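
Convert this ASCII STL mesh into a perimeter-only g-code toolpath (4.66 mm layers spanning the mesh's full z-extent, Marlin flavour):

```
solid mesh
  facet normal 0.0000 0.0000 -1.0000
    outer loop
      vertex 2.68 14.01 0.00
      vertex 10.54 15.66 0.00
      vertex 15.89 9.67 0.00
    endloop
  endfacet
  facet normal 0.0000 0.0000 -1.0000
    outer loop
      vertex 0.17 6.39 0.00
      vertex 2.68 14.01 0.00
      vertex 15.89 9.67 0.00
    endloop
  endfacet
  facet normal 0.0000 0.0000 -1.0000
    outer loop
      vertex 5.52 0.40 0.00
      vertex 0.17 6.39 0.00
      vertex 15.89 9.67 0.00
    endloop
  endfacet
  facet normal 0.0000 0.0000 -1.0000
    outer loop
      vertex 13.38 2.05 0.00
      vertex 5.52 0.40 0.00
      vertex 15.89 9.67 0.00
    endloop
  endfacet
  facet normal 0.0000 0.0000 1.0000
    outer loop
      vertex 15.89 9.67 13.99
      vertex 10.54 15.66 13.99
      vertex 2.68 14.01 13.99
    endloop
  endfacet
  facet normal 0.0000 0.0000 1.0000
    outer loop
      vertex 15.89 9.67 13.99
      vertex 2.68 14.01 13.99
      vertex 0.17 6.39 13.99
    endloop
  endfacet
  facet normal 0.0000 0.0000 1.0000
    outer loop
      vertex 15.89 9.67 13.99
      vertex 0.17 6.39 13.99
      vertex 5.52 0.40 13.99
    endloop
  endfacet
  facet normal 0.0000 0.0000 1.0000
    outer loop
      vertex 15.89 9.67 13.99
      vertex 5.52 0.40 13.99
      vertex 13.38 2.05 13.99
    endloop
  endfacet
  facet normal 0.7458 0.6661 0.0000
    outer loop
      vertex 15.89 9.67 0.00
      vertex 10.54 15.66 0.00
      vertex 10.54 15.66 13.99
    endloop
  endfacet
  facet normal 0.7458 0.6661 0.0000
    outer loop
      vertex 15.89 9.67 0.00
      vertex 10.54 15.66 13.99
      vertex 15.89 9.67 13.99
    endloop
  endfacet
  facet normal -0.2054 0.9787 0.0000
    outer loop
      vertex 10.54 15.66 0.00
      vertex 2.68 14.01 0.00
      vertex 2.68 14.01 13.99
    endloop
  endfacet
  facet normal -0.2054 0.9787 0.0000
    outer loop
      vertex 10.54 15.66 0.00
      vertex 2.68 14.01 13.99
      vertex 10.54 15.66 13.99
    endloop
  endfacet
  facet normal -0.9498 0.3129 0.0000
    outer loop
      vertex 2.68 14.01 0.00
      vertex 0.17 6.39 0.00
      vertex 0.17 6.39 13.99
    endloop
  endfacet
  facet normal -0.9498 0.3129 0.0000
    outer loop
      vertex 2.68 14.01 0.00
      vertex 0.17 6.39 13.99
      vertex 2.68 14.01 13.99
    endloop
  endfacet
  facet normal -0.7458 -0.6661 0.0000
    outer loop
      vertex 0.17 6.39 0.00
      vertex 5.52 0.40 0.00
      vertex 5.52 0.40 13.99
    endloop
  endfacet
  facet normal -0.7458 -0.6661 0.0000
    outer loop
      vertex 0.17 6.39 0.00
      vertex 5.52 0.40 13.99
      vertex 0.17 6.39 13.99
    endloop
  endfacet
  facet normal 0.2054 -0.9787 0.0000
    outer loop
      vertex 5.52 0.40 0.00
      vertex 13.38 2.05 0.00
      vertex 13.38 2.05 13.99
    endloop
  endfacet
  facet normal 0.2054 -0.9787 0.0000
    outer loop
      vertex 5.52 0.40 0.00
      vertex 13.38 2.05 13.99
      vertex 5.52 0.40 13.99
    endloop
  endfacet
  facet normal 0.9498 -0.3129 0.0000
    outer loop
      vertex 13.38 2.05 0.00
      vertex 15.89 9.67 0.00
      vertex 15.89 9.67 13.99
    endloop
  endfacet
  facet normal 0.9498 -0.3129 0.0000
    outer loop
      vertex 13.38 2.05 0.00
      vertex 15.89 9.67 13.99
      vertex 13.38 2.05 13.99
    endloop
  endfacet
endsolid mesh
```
; perimeter-only toolpath
G21 ; units = mm
G90 ; absolute positioning
G28 ; home
; layer 1
G0 Z4.66
G0 X15.89 Y9.67
G1 X10.54 Y15.66
G1 X2.68 Y14.01
G1 X0.17 Y6.39
G1 X5.52 Y0.40
G1 X13.38 Y2.05
G1 X15.89 Y9.67
; layer 2
G0 Z9.33
G0 X15.89 Y9.67
G1 X10.54 Y15.66
G1 X2.68 Y14.01
G1 X0.17 Y6.39
G1 X5.52 Y0.40
G1 X13.38 Y2.05
G1 X15.89 Y9.67
; layer 3
G0 Z13.99
G0 X15.89 Y9.67
G1 X10.54 Y15.66
G1 X2.68 Y14.01
G1 X0.17 Y6.39
G1 X5.52 Y0.40
G1 X13.38 Y2.05
G1 X15.89 Y9.67
M2 ; end

The solid is a regular 6-sided prism (a cylinder approximated with 6 flat sides), circumscribed radius ≈ 8.03 mm, height ≈ 14 mm. Slicing at Δz = 4.66 mm — 3 equal slices spanning the solid's height, so layer i sits at z = i·h/3 — gives 3 non-empty perimeters. Each is a 6-segment closed polygon; G0 lifts to the layer z and rapids to the start vertex, then G1 traces the edges.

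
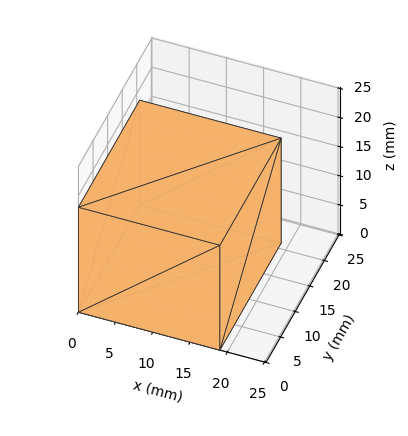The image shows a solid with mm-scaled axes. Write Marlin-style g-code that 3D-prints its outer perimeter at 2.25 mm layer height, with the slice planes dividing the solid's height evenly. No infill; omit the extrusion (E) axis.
Reading the render: the shape is a rectangular box, roughly 19 × 21 mm footprint and 18 mm tall (dimensions read to the nearest mm from the axis ticks). For the g-code, the solid's height is divided into equal slices at the stated Δz and each level perimeter traced with G1 moves after a G0 lift.

; perimeter-only toolpath
G21 ; units = mm
G90 ; absolute positioning
G28 ; home
; layer 1
G0 Z2.25
G0 X0.00 Y0.00
G1 X19.00 Y0.00
G1 X19.00 Y21.00
G1 X0.00 Y21.00
G1 X0.00 Y0.00
; layer 2
G0 Z4.50
G0 X0.00 Y0.00
G1 X19.00 Y0.00
G1 X19.00 Y21.00
G1 X0.00 Y21.00
G1 X0.00 Y0.00
; layer 3
G0 Z6.75
G0 X0.00 Y0.00
G1 X19.00 Y0.00
G1 X19.00 Y21.00
G1 X0.00 Y21.00
G1 X0.00 Y0.00
; layer 4
G0 Z9.00
G0 X0.00 Y0.00
G1 X19.00 Y0.00
G1 X19.00 Y21.00
G1 X0.00 Y21.00
G1 X0.00 Y0.00
; layer 5
G0 Z11.25
G0 X0.00 Y0.00
G1 X19.00 Y0.00
G1 X19.00 Y21.00
G1 X0.00 Y21.00
G1 X0.00 Y0.00
; layer 6
G0 Z13.50
G0 X0.00 Y0.00
G1 X19.00 Y0.00
G1 X19.00 Y21.00
G1 X0.00 Y21.00
G1 X0.00 Y0.00
; layer 7
G0 Z15.75
G0 X0.00 Y0.00
G1 X19.00 Y0.00
G1 X19.00 Y21.00
G1 X0.00 Y21.00
G1 X0.00 Y0.00
; layer 8
G0 Z18.00
G0 X0.00 Y0.00
G1 X19.00 Y0.00
G1 X19.00 Y21.00
G1 X0.00 Y21.00
G1 X0.00 Y0.00
M2 ; end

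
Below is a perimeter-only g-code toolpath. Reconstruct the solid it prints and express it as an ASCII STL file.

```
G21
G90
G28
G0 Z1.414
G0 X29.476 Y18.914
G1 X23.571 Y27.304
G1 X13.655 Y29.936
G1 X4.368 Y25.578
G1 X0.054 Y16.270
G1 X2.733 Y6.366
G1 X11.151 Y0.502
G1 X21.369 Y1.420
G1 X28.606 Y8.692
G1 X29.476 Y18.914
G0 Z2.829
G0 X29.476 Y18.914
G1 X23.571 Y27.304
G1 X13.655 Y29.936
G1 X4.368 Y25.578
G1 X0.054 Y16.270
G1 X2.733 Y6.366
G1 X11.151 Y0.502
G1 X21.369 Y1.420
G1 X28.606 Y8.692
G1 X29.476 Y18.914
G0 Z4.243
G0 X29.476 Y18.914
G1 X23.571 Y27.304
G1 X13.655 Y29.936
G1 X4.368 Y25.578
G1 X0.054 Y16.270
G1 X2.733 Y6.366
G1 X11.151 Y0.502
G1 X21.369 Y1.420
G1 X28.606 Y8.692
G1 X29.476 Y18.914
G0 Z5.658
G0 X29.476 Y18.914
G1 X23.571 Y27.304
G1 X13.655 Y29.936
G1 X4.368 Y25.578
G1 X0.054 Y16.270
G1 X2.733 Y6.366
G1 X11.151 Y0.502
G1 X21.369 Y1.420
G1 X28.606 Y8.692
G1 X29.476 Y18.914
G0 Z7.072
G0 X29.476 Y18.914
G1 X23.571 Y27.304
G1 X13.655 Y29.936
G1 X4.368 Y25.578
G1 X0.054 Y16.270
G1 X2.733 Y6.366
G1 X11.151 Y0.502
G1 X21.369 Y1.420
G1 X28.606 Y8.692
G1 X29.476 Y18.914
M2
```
solid part
  facet normal 0.0000 0.0000 -1.0000
    outer loop
      vertex 13.655 29.936 0.000
      vertex 23.571 27.304 0.000
      vertex 29.476 18.914 0.000
    endloop
  endfacet
  facet normal 0.0000 0.0000 -1.0000
    outer loop
      vertex 4.368 25.578 0.000
      vertex 13.655 29.936 0.000
      vertex 29.476 18.914 0.000
    endloop
  endfacet
  facet normal 0.0000 0.0000 -1.0000
    outer loop
      vertex 0.054 16.270 0.000
      vertex 4.368 25.578 0.000
      vertex 29.476 18.914 0.000
    endloop
  endfacet
  facet normal 0.0000 0.0000 -1.0000
    outer loop
      vertex 2.733 6.366 0.000
      vertex 0.054 16.270 0.000
      vertex 29.476 18.914 0.000
    endloop
  endfacet
  facet normal 0.0000 0.0000 -1.0000
    outer loop
      vertex 11.151 0.502 0.000
      vertex 2.733 6.366 0.000
      vertex 29.476 18.914 0.000
    endloop
  endfacet
  facet normal 0.0000 0.0000 -1.0000
    outer loop
      vertex 21.369 1.420 0.000
      vertex 11.151 0.502 0.000
      vertex 29.476 18.914 0.000
    endloop
  endfacet
  facet normal 0.0000 0.0000 -1.0000
    outer loop
      vertex 28.606 8.692 0.000
      vertex 21.369 1.420 0.000
      vertex 29.476 18.914 0.000
    endloop
  endfacet
  facet normal 0.0000 0.0000 1.0000
    outer loop
      vertex 29.476 18.914 7.072
      vertex 23.571 27.304 7.072
      vertex 13.655 29.936 7.072
    endloop
  endfacet
  facet normal 0.0000 0.0000 1.0000
    outer loop
      vertex 29.476 18.914 7.072
      vertex 13.655 29.936 7.072
      vertex 4.368 25.578 7.072
    endloop
  endfacet
  facet normal 0.0000 0.0000 1.0000
    outer loop
      vertex 29.476 18.914 7.072
      vertex 4.368 25.578 7.072
      vertex 0.054 16.270 7.072
    endloop
  endfacet
  facet normal 0.0000 0.0000 1.0000
    outer loop
      vertex 29.476 18.914 7.072
      vertex 0.054 16.270 7.072
      vertex 2.733 6.366 7.072
    endloop
  endfacet
  facet normal 0.0000 0.0000 1.0000
    outer loop
      vertex 29.476 18.914 7.072
      vertex 2.733 6.366 7.072
      vertex 11.151 0.502 7.072
    endloop
  endfacet
  facet normal 0.0000 0.0000 1.0000
    outer loop
      vertex 29.476 18.914 7.072
      vertex 11.151 0.502 7.072
      vertex 21.369 1.420 7.072
    endloop
  endfacet
  facet normal 0.0000 0.0000 1.0000
    outer loop
      vertex 29.476 18.914 7.072
      vertex 21.369 1.420 7.072
      vertex 28.606 8.692 7.072
    endloop
  endfacet
  facet normal 0.8178 0.5756 0.0000
    outer loop
      vertex 29.476 18.914 0.000
      vertex 23.571 27.304 0.000
      vertex 23.571 27.304 7.072
    endloop
  endfacet
  facet normal 0.8178 0.5756 0.0000
    outer loop
      vertex 29.476 18.914 0.000
      vertex 23.571 27.304 7.072
      vertex 29.476 18.914 7.072
    endloop
  endfacet
  facet normal 0.2565 0.9665 0.0000
    outer loop
      vertex 23.571 27.304 0.000
      vertex 13.655 29.936 0.000
      vertex 13.655 29.936 7.072
    endloop
  endfacet
  facet normal 0.2565 0.9665 0.0000
    outer loop
      vertex 23.571 27.304 0.000
      vertex 13.655 29.936 7.072
      vertex 23.571 27.304 7.072
    endloop
  endfacet
  facet normal -0.4248 0.9053 0.0000
    outer loop
      vertex 13.655 29.936 0.000
      vertex 4.368 25.578 0.000
      vertex 4.368 25.578 7.072
    endloop
  endfacet
  facet normal -0.4248 0.9053 0.0000
    outer loop
      vertex 13.655 29.936 0.000
      vertex 4.368 25.578 7.072
      vertex 13.655 29.936 7.072
    endloop
  endfacet
  facet normal -0.9073 0.4205 0.0000
    outer loop
      vertex 4.368 25.578 0.000
      vertex 0.054 16.270 0.000
      vertex 0.054 16.270 7.072
    endloop
  endfacet
  facet normal -0.9073 0.4205 0.0000
    outer loop
      vertex 4.368 25.578 0.000
      vertex 0.054 16.270 7.072
      vertex 4.368 25.578 7.072
    endloop
  endfacet
  facet normal -0.9653 -0.2611 0.0000
    outer loop
      vertex 0.054 16.270 0.000
      vertex 2.733 6.366 0.000
      vertex 2.733 6.366 7.072
    endloop
  endfacet
  facet normal -0.9653 -0.2611 0.0000
    outer loop
      vertex 0.054 16.270 0.000
      vertex 2.733 6.366 7.072
      vertex 0.054 16.270 7.072
    endloop
  endfacet
  facet normal -0.5716 -0.8205 0.0000
    outer loop
      vertex 2.733 6.366 0.000
      vertex 11.151 0.502 0.000
      vertex 11.151 0.502 7.072
    endloop
  endfacet
  facet normal -0.5716 -0.8205 0.0000
    outer loop
      vertex 2.733 6.366 0.000
      vertex 11.151 0.502 7.072
      vertex 2.733 6.366 7.072
    endloop
  endfacet
  facet normal 0.0895 -0.9960 0.0000
    outer loop
      vertex 11.151 0.502 0.000
      vertex 21.369 1.420 0.000
      vertex 21.369 1.420 7.072
    endloop
  endfacet
  facet normal 0.0895 -0.9960 0.0000
    outer loop
      vertex 11.151 0.502 0.000
      vertex 21.369 1.420 7.072
      vertex 11.151 0.502 7.072
    endloop
  endfacet
  facet normal 0.7088 -0.7054 0.0000
    outer loop
      vertex 21.369 1.420 0.000
      vertex 28.606 8.692 0.000
      vertex 28.606 8.692 7.072
    endloop
  endfacet
  facet normal 0.7088 -0.7054 0.0000
    outer loop
      vertex 21.369 1.420 0.000
      vertex 28.606 8.692 7.072
      vertex 21.369 1.420 7.072
    endloop
  endfacet
  facet normal 0.9964 -0.0848 0.0000
    outer loop
      vertex 28.606 8.692 0.000
      vertex 29.476 18.914 0.000
      vertex 29.476 18.914 7.072
    endloop
  endfacet
  facet normal 0.9964 -0.0848 0.0000
    outer loop
      vertex 28.606 8.692 0.000
      vertex 29.476 18.914 7.072
      vertex 28.606 8.692 7.072
    endloop
  endfacet
endsolid part

The G0 Z moves step by Δz≈1.414 mm. Every layer's G1 loop is the same polygon, so the solid is a straight extrusion of it from z=0 to z≈7.07. Closing with flat bottom and top caps and triangulating gives 32 facets — a regular 9-sided prism (a cylinder approximated with 9 flat sides), circumscribed radius ≈ 15 mm, height ≈ 7.07 mm.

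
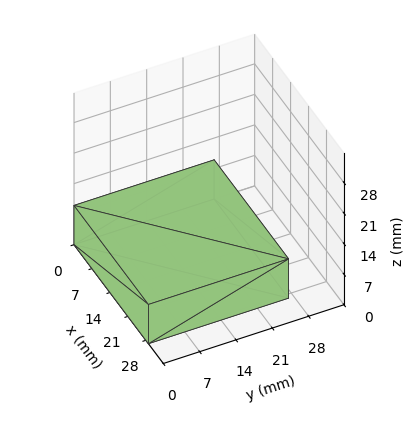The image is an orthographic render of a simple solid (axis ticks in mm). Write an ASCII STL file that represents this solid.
Reading the render: the shape is a rectangular box, roughly 29 × 27 mm footprint and 9 mm tall (dimensions read to the nearest mm from the axis ticks). For the STL, each face is triangulated and given an outward normal.

solid part
  facet normal 0.0000 0.0000 -1.0000
    outer loop
      vertex 29.00 27.00 0.00
      vertex 29.00 0.00 0.00
      vertex 0.00 0.00 0.00
    endloop
  endfacet
  facet normal 0.0000 0.0000 -1.0000
    outer loop
      vertex 0.00 27.00 0.00
      vertex 29.00 27.00 0.00
      vertex 0.00 0.00 0.00
    endloop
  endfacet
  facet normal 0.0000 0.0000 1.0000
    outer loop
      vertex 0.00 0.00 9.00
      vertex 29.00 0.00 9.00
      vertex 29.00 27.00 9.00
    endloop
  endfacet
  facet normal 0.0000 0.0000 1.0000
    outer loop
      vertex 0.00 0.00 9.00
      vertex 29.00 27.00 9.00
      vertex 0.00 27.00 9.00
    endloop
  endfacet
  facet normal 0.0000 -1.0000 0.0000
    outer loop
      vertex 0.00 0.00 0.00
      vertex 29.00 0.00 0.00
      vertex 29.00 0.00 9.00
    endloop
  endfacet
  facet normal 0.0000 -1.0000 0.0000
    outer loop
      vertex 0.00 0.00 0.00
      vertex 29.00 0.00 9.00
      vertex 0.00 0.00 9.00
    endloop
  endfacet
  facet normal 0.0000 1.0000 0.0000
    outer loop
      vertex 29.00 27.00 9.00
      vertex 29.00 27.00 0.00
      vertex 0.00 27.00 0.00
    endloop
  endfacet
  facet normal 0.0000 1.0000 0.0000
    outer loop
      vertex 0.00 27.00 9.00
      vertex 29.00 27.00 9.00
      vertex 0.00 27.00 0.00
    endloop
  endfacet
  facet normal -1.0000 0.0000 0.0000
    outer loop
      vertex 0.00 27.00 9.00
      vertex 0.00 27.00 0.00
      vertex 0.00 0.00 0.00
    endloop
  endfacet
  facet normal -1.0000 0.0000 0.0000
    outer loop
      vertex 0.00 0.00 9.00
      vertex 0.00 27.00 9.00
      vertex 0.00 0.00 0.00
    endloop
  endfacet
  facet normal 1.0000 0.0000 0.0000
    outer loop
      vertex 29.00 0.00 0.00
      vertex 29.00 27.00 0.00
      vertex 29.00 27.00 9.00
    endloop
  endfacet
  facet normal 1.0000 0.0000 0.0000
    outer loop
      vertex 29.00 0.00 0.00
      vertex 29.00 27.00 9.00
      vertex 29.00 0.00 9.00
    endloop
  endfacet
endsolid part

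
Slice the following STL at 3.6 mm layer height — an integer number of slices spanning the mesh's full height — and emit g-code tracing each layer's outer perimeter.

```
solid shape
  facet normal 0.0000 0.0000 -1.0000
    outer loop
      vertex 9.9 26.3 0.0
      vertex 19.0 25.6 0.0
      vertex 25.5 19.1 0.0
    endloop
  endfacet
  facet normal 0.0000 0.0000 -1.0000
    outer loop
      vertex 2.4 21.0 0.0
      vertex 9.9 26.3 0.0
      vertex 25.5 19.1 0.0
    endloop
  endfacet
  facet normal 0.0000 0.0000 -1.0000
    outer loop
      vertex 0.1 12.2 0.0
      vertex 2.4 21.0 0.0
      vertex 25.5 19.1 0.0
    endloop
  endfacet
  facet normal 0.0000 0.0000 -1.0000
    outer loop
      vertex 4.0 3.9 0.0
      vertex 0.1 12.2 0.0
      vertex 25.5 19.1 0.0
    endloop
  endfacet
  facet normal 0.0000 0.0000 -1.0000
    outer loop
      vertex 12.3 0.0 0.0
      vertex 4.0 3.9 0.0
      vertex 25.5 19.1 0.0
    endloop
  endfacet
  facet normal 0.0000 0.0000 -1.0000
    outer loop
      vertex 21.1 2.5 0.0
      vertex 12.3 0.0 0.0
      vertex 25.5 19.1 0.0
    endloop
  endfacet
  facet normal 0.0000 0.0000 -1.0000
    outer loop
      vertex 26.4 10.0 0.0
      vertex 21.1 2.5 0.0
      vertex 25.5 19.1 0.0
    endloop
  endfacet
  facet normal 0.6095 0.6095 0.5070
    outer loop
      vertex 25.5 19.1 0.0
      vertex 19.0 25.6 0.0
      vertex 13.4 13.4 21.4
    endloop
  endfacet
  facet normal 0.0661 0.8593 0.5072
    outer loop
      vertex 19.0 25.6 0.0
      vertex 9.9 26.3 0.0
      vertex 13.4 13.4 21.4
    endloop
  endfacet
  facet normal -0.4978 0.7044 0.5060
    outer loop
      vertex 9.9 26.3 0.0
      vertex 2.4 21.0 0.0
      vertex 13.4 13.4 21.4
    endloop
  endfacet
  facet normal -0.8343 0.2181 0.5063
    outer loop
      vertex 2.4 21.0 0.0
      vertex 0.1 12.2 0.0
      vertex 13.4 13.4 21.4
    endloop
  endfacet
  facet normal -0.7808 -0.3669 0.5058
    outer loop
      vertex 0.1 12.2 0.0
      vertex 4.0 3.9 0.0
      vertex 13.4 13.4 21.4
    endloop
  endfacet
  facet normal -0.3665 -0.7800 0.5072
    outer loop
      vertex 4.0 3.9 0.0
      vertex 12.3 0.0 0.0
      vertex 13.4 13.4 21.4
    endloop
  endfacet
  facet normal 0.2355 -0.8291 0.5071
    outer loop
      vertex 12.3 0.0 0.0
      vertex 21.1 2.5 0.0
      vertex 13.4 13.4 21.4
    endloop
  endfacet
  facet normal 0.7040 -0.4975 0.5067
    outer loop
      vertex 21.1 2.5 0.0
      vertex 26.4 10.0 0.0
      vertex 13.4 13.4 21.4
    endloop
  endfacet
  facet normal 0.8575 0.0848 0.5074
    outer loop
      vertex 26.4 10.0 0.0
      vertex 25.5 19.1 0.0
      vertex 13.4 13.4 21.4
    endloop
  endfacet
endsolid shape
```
; perimeter-only toolpath
G21 ; units = mm
G90 ; absolute positioning
G28 ; home
; layer 1
G0 Z3.6
G0 X23.5 Y18.2
G1 X18.1 Y23.6
G1 X10.5 Y24.2
G1 X4.2 Y19.7
G1 X2.3 Y12.4
G1 X5.6 Y5.5
G1 X12.5 Y2.2
G1 X19.8 Y4.3
G1 X24.2 Y10.6
G1 X23.5 Y18.2
; layer 2
G0 Z7.1
G0 X21.5 Y17.2
G1 X17.1 Y21.5
G1 X11.1 Y22.0
G1 X6.1 Y18.5
G1 X4.5 Y12.6
G1 X7.1 Y7.1
G1 X12.7 Y4.5
G1 X18.5 Y6.1
G1 X22.1 Y11.1
G1 X21.5 Y17.2
; layer 3
G0 Z10.7
G0 X19.4 Y16.2
G1 X16.2 Y19.5
G1 X11.7 Y19.9
G1 X7.9 Y17.2
G1 X6.8 Y12.8
G1 X8.7 Y8.7
G1 X12.9 Y6.7
G1 X17.2 Y8.0
G1 X19.9 Y11.7
G1 X19.4 Y16.2
; layer 4
G0 Z14.3
G0 X17.4 Y15.3
G1 X15.3 Y17.5
G1 X12.2 Y17.7
G1 X9.7 Y15.9
G1 X9.0 Y13.0
G1 X10.3 Y10.2
G1 X13.0 Y8.9
G1 X16.0 Y9.8
G1 X17.7 Y12.3
G1 X17.4 Y15.3
; layer 5
G0 Z17.8
G0 X15.4 Y14.4
G1 X14.3 Y15.4
G1 X12.8 Y15.6
G1 X11.6 Y14.7
G1 X11.2 Y13.2
G1 X11.8 Y11.8
G1 X13.2 Y11.2
G1 X14.7 Y11.6
G1 X15.6 Y12.8
G1 X15.4 Y14.4
M2 ; end

The solid is a regular 9-sided pyramid, base circumscribed radius ≈ 13.4 mm, apex at z ≈ 21.4 mm. Slicing at Δz = 3.6 mm — 6 equal slices spanning the solid's height, so layer i sits at z = i·h/6 — gives 5 non-empty perimeters. Each is a 9-segment closed polygon; G0 lifts to the layer z and rapids to the start vertex, then G1 traces the edges. The cross-section shrinks linearly with z (the slice at the apex is degenerate and omitted).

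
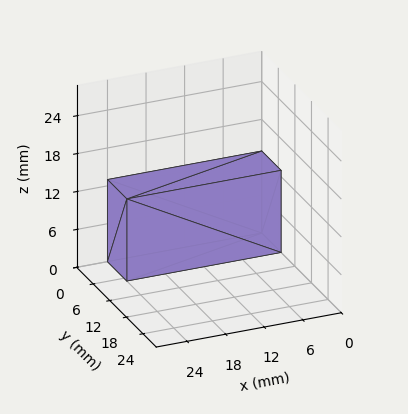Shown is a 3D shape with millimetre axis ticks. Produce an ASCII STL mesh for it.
Reading the render: the shape is a rectangular box, roughly 24 × 7 mm footprint and 13 mm tall (dimensions read to the nearest mm from the axis ticks). For the STL, each face is triangulated and given an outward normal.

solid part
  facet normal 0.0000 0.0000 -1.0000
    outer loop
      vertex 24.000 7.000 0.000
      vertex 24.000 0.000 0.000
      vertex 0.000 0.000 0.000
    endloop
  endfacet
  facet normal 0.0000 0.0000 -1.0000
    outer loop
      vertex 0.000 7.000 0.000
      vertex 24.000 7.000 0.000
      vertex 0.000 0.000 0.000
    endloop
  endfacet
  facet normal 0.0000 0.0000 1.0000
    outer loop
      vertex 0.000 0.000 13.000
      vertex 24.000 0.000 13.000
      vertex 24.000 7.000 13.000
    endloop
  endfacet
  facet normal 0.0000 0.0000 1.0000
    outer loop
      vertex 0.000 0.000 13.000
      vertex 24.000 7.000 13.000
      vertex 0.000 7.000 13.000
    endloop
  endfacet
  facet normal 0.0000 -1.0000 0.0000
    outer loop
      vertex 0.000 0.000 0.000
      vertex 24.000 0.000 0.000
      vertex 24.000 0.000 13.000
    endloop
  endfacet
  facet normal 0.0000 -1.0000 0.0000
    outer loop
      vertex 0.000 0.000 0.000
      vertex 24.000 0.000 13.000
      vertex 0.000 0.000 13.000
    endloop
  endfacet
  facet normal 0.0000 1.0000 0.0000
    outer loop
      vertex 24.000 7.000 13.000
      vertex 24.000 7.000 0.000
      vertex 0.000 7.000 0.000
    endloop
  endfacet
  facet normal 0.0000 1.0000 0.0000
    outer loop
      vertex 0.000 7.000 13.000
      vertex 24.000 7.000 13.000
      vertex 0.000 7.000 0.000
    endloop
  endfacet
  facet normal -1.0000 0.0000 0.0000
    outer loop
      vertex 0.000 7.000 13.000
      vertex 0.000 7.000 0.000
      vertex 0.000 0.000 0.000
    endloop
  endfacet
  facet normal -1.0000 0.0000 0.0000
    outer loop
      vertex 0.000 0.000 13.000
      vertex 0.000 7.000 13.000
      vertex 0.000 0.000 0.000
    endloop
  endfacet
  facet normal 1.0000 0.0000 0.0000
    outer loop
      vertex 24.000 0.000 0.000
      vertex 24.000 7.000 0.000
      vertex 24.000 7.000 13.000
    endloop
  endfacet
  facet normal 1.0000 0.0000 0.0000
    outer loop
      vertex 24.000 0.000 0.000
      vertex 24.000 7.000 13.000
      vertex 24.000 0.000 13.000
    endloop
  endfacet
endsolid part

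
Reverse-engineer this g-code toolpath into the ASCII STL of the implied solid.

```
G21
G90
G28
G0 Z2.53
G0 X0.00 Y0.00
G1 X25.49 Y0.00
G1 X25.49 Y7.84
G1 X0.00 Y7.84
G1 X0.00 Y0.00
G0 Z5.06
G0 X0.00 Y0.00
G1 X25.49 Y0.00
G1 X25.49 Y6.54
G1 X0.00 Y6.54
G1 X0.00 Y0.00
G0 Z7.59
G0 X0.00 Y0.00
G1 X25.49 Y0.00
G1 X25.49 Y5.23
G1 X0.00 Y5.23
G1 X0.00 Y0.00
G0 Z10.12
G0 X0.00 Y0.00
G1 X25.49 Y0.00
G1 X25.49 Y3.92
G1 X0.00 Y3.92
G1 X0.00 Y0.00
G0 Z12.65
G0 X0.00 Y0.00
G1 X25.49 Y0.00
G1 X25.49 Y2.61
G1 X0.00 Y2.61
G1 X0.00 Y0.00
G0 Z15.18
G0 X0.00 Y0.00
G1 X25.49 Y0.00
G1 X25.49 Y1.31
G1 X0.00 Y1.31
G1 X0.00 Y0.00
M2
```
solid part
  facet normal 0.0000 0.0000 -1.0000
    outer loop
      vertex 25.49 9.15 0.00
      vertex 25.49 0.00 0.00
      vertex 0.00 0.00 0.00
    endloop
  endfacet
  facet normal 0.0000 0.0000 -1.0000
    outer loop
      vertex 0.00 9.15 0.00
      vertex 25.49 9.15 0.00
      vertex 0.00 0.00 0.00
    endloop
  endfacet
  facet normal 0.0000 -1.0000 0.0000
    outer loop
      vertex 0.00 0.00 0.00
      vertex 25.49 0.00 0.00
      vertex 25.49 0.00 17.71
    endloop
  endfacet
  facet normal 0.0000 -1.0000 0.0000
    outer loop
      vertex 0.00 0.00 0.00
      vertex 25.49 0.00 17.71
      vertex 0.00 0.00 17.71
    endloop
  endfacet
  facet normal 0.0000 0.8884 0.4590
    outer loop
      vertex 0.00 0.00 17.71
      vertex 25.49 0.00 17.71
      vertex 25.49 9.15 0.00
    endloop
  endfacet
  facet normal 0.0000 0.8884 0.4590
    outer loop
      vertex 0.00 0.00 17.71
      vertex 25.49 9.15 0.00
      vertex 0.00 9.15 0.00
    endloop
  endfacet
  facet normal -1.0000 0.0000 0.0000
    outer loop
      vertex 0.00 0.00 17.71
      vertex 0.00 9.15 0.00
      vertex 0.00 0.00 0.00
    endloop
  endfacet
  facet normal 1.0000 0.0000 0.0000
    outer loop
      vertex 25.49 0.00 0.00
      vertex 25.49 9.15 0.00
      vertex 25.49 0.00 17.71
    endloop
  endfacet
endsolid part

The G0 Z moves step by Δz≈2.53 mm. The G1 loops shrink linearly with z, so the solid tapers from its base footprint up to z≈17.7. Closing with a flat bottom cap and the tapered top and triangulating gives 8 facets — a wedge (ramp): 25.5 × 9.15 mm base, rising to 17.7 mm along the y=0 edge and sloping linearly to z=0 at y=9.15.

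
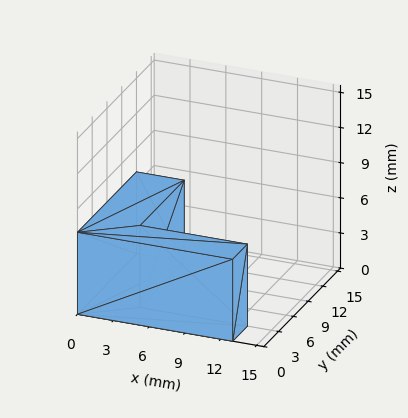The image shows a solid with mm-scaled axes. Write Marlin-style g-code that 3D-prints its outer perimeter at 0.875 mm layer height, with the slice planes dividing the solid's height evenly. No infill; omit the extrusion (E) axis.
Reading the render: the shape is an L-shaped prism: outer 13 × 12 mm, arm thicknesses ≈ 3 mm (horizontal) and 4 mm (vertical), extruded 7 mm in z (dimensions read to the nearest mm from the axis ticks). For the g-code, the solid's height is divided into equal slices at the stated Δz and each level perimeter traced with G1 moves after a G0 lift.

; perimeter-only toolpath
G21 ; units = mm
G90 ; absolute positioning
G28 ; home
; layer 1
G0 Z0.875
G0 X0.000 Y0.000
G1 X13.000 Y0.000
G1 X13.000 Y3.000
G1 X4.000 Y3.000
G1 X4.000 Y12.000
G1 X0.000 Y12.000
G1 X0.000 Y0.000
; layer 2
G0 Z1.750
G0 X0.000 Y0.000
G1 X13.000 Y0.000
G1 X13.000 Y3.000
G1 X4.000 Y3.000
G1 X4.000 Y12.000
G1 X0.000 Y12.000
G1 X0.000 Y0.000
; layer 3
G0 Z2.625
G0 X0.000 Y0.000
G1 X13.000 Y0.000
G1 X13.000 Y3.000
G1 X4.000 Y3.000
G1 X4.000 Y12.000
G1 X0.000 Y12.000
G1 X0.000 Y0.000
; layer 4
G0 Z3.500
G0 X0.000 Y0.000
G1 X13.000 Y0.000
G1 X13.000 Y3.000
G1 X4.000 Y3.000
G1 X4.000 Y12.000
G1 X0.000 Y12.000
G1 X0.000 Y0.000
; layer 5
G0 Z4.375
G0 X0.000 Y0.000
G1 X13.000 Y0.000
G1 X13.000 Y3.000
G1 X4.000 Y3.000
G1 X4.000 Y12.000
G1 X0.000 Y12.000
G1 X0.000 Y0.000
; layer 6
G0 Z5.250
G0 X0.000 Y0.000
G1 X13.000 Y0.000
G1 X13.000 Y3.000
G1 X4.000 Y3.000
G1 X4.000 Y12.000
G1 X0.000 Y12.000
G1 X0.000 Y0.000
; layer 7
G0 Z6.125
G0 X0.000 Y0.000
G1 X13.000 Y0.000
G1 X13.000 Y3.000
G1 X4.000 Y3.000
G1 X4.000 Y12.000
G1 X0.000 Y12.000
G1 X0.000 Y0.000
; layer 8
G0 Z7.000
G0 X0.000 Y0.000
G1 X13.000 Y0.000
G1 X13.000 Y3.000
G1 X4.000 Y3.000
G1 X4.000 Y12.000
G1 X0.000 Y12.000
G1 X0.000 Y0.000
M2 ; end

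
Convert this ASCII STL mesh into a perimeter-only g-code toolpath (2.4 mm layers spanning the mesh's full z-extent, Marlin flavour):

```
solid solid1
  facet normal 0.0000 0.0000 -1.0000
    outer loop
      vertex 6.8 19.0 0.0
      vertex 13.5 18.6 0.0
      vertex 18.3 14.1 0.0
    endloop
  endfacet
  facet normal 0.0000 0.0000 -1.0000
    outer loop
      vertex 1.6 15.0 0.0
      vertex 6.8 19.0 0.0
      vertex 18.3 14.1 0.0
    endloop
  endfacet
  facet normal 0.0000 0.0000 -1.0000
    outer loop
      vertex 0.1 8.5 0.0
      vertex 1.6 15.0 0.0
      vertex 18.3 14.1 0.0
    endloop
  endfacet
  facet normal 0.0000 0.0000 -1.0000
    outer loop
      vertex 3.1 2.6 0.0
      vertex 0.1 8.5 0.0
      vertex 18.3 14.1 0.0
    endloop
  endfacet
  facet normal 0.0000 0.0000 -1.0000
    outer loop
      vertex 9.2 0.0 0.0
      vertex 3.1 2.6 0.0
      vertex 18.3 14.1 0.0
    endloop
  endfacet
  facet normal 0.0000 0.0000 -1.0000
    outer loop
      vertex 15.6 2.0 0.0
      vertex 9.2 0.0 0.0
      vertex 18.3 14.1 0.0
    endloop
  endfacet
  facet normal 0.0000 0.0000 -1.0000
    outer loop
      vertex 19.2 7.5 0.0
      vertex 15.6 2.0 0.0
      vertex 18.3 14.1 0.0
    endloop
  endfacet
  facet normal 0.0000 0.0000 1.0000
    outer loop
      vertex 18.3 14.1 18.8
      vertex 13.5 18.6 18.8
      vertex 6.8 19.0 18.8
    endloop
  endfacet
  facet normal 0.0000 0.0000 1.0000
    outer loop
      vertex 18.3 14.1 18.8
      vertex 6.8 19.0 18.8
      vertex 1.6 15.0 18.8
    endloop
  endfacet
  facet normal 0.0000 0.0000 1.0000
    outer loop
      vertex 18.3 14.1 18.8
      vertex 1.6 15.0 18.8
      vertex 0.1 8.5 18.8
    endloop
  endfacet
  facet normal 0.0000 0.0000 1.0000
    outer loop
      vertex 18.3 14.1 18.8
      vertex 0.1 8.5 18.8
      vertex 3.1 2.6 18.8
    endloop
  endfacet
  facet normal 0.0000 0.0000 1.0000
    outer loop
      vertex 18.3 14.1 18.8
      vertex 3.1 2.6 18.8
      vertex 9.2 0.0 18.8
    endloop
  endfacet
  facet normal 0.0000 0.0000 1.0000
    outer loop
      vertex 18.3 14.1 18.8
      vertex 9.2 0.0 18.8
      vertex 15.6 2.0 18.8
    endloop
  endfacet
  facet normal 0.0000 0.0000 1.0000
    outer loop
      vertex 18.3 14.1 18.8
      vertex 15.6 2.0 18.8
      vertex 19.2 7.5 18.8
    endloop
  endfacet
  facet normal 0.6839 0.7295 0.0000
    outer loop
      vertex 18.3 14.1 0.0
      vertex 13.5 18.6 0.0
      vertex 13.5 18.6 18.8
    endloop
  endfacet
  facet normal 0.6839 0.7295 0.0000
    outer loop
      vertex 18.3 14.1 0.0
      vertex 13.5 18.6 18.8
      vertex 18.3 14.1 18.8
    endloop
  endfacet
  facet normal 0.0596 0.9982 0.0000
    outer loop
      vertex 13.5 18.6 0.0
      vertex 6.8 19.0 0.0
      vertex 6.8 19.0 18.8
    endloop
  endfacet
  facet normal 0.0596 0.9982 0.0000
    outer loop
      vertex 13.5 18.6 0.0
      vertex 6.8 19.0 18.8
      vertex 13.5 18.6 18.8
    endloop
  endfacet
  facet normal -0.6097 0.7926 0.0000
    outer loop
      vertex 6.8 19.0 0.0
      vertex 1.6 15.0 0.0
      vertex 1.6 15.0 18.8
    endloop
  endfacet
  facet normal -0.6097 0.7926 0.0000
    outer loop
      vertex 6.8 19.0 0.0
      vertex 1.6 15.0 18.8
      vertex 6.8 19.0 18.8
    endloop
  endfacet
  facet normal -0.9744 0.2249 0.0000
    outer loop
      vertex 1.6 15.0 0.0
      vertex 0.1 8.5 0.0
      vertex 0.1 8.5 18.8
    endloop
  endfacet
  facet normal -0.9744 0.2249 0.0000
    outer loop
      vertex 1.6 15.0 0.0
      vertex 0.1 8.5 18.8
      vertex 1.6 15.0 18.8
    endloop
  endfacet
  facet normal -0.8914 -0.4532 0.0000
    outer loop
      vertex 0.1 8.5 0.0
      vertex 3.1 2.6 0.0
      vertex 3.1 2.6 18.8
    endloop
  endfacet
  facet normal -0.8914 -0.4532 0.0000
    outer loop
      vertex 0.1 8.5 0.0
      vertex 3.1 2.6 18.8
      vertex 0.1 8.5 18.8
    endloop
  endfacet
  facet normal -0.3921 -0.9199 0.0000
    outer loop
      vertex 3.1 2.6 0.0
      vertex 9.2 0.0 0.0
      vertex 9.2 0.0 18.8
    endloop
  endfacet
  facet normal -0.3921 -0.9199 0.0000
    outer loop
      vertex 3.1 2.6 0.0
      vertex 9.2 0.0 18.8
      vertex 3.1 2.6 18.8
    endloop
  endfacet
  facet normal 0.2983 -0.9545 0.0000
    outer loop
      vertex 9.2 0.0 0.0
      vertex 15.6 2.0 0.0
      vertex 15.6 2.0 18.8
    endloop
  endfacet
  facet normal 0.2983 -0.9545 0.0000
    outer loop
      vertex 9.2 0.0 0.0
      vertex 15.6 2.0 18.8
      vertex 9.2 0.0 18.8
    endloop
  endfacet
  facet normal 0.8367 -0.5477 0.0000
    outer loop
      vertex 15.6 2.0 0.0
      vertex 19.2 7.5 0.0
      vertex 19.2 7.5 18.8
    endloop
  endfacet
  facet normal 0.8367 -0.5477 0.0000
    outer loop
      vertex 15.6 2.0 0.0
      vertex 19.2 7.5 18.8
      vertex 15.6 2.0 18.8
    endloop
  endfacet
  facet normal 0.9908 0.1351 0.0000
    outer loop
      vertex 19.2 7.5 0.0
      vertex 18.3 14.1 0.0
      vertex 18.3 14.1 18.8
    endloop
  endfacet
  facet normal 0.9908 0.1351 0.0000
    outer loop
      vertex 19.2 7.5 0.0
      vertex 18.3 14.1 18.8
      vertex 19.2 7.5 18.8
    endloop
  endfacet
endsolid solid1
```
; perimeter-only toolpath
G21 ; units = mm
G90 ; absolute positioning
G28 ; home
; layer 1
G0 Z2.4
G0 X18.3 Y14.1
G1 X13.5 Y18.6
G1 X6.8 Y19.0
G1 X1.6 Y15.0
G1 X0.1 Y8.5
G1 X3.1 Y2.6
G1 X9.2 Y0.0
G1 X15.6 Y2.0
G1 X19.2 Y7.5
G1 X18.3 Y14.1
; layer 2
G0 Z4.7
G0 X18.3 Y14.1
G1 X13.5 Y18.6
G1 X6.8 Y19.0
G1 X1.6 Y15.0
G1 X0.1 Y8.5
G1 X3.1 Y2.6
G1 X9.2 Y0.0
G1 X15.6 Y2.0
G1 X19.2 Y7.5
G1 X18.3 Y14.1
; layer 3
G0 Z7.1
G0 X18.3 Y14.1
G1 X13.5 Y18.6
G1 X6.8 Y19.0
G1 X1.6 Y15.0
G1 X0.1 Y8.5
G1 X3.1 Y2.6
G1 X9.2 Y0.0
G1 X15.6 Y2.0
G1 X19.2 Y7.5
G1 X18.3 Y14.1
; layer 4
G0 Z9.4
G0 X18.3 Y14.1
G1 X13.5 Y18.6
G1 X6.8 Y19.0
G1 X1.6 Y15.0
G1 X0.1 Y8.5
G1 X3.1 Y2.6
G1 X9.2 Y0.0
G1 X15.6 Y2.0
G1 X19.2 Y7.5
G1 X18.3 Y14.1
; layer 5
G0 Z11.8
G0 X18.3 Y14.1
G1 X13.5 Y18.6
G1 X6.8 Y19.0
G1 X1.6 Y15.0
G1 X0.1 Y8.5
G1 X3.1 Y2.6
G1 X9.2 Y0.0
G1 X15.6 Y2.0
G1 X19.2 Y7.5
G1 X18.3 Y14.1
; layer 6
G0 Z14.1
G0 X18.3 Y14.1
G1 X13.5 Y18.6
G1 X6.8 Y19.0
G1 X1.6 Y15.0
G1 X0.1 Y8.5
G1 X3.1 Y2.6
G1 X9.2 Y0.0
G1 X15.6 Y2.0
G1 X19.2 Y7.5
G1 X18.3 Y14.1
; layer 7
G0 Z16.4
G0 X18.3 Y14.1
G1 X13.5 Y18.6
G1 X6.8 Y19.0
G1 X1.6 Y15.0
G1 X0.1 Y8.5
G1 X3.1 Y2.6
G1 X9.2 Y0.0
G1 X15.6 Y2.0
G1 X19.2 Y7.5
G1 X18.3 Y14.1
; layer 8
G0 Z18.8
G0 X18.3 Y14.1
G1 X13.5 Y18.6
G1 X6.8 Y19.0
G1 X1.6 Y15.0
G1 X0.1 Y8.5
G1 X3.1 Y2.6
G1 X9.2 Y0.0
G1 X15.6 Y2.0
G1 X19.2 Y7.5
G1 X18.3 Y14.1
M2 ; end

The solid is a regular 9-sided prism (a cylinder approximated with 9 flat sides), circumscribed radius ≈ 9.7 mm, height ≈ 18.8 mm. Slicing at Δz = 2.4 mm — 8 equal slices spanning the solid's height, so layer i sits at z = i·h/8 — gives 8 non-empty perimeters. Each is a 9-segment closed polygon; G0 lifts to the layer z and rapids to the start vertex, then G1 traces the edges.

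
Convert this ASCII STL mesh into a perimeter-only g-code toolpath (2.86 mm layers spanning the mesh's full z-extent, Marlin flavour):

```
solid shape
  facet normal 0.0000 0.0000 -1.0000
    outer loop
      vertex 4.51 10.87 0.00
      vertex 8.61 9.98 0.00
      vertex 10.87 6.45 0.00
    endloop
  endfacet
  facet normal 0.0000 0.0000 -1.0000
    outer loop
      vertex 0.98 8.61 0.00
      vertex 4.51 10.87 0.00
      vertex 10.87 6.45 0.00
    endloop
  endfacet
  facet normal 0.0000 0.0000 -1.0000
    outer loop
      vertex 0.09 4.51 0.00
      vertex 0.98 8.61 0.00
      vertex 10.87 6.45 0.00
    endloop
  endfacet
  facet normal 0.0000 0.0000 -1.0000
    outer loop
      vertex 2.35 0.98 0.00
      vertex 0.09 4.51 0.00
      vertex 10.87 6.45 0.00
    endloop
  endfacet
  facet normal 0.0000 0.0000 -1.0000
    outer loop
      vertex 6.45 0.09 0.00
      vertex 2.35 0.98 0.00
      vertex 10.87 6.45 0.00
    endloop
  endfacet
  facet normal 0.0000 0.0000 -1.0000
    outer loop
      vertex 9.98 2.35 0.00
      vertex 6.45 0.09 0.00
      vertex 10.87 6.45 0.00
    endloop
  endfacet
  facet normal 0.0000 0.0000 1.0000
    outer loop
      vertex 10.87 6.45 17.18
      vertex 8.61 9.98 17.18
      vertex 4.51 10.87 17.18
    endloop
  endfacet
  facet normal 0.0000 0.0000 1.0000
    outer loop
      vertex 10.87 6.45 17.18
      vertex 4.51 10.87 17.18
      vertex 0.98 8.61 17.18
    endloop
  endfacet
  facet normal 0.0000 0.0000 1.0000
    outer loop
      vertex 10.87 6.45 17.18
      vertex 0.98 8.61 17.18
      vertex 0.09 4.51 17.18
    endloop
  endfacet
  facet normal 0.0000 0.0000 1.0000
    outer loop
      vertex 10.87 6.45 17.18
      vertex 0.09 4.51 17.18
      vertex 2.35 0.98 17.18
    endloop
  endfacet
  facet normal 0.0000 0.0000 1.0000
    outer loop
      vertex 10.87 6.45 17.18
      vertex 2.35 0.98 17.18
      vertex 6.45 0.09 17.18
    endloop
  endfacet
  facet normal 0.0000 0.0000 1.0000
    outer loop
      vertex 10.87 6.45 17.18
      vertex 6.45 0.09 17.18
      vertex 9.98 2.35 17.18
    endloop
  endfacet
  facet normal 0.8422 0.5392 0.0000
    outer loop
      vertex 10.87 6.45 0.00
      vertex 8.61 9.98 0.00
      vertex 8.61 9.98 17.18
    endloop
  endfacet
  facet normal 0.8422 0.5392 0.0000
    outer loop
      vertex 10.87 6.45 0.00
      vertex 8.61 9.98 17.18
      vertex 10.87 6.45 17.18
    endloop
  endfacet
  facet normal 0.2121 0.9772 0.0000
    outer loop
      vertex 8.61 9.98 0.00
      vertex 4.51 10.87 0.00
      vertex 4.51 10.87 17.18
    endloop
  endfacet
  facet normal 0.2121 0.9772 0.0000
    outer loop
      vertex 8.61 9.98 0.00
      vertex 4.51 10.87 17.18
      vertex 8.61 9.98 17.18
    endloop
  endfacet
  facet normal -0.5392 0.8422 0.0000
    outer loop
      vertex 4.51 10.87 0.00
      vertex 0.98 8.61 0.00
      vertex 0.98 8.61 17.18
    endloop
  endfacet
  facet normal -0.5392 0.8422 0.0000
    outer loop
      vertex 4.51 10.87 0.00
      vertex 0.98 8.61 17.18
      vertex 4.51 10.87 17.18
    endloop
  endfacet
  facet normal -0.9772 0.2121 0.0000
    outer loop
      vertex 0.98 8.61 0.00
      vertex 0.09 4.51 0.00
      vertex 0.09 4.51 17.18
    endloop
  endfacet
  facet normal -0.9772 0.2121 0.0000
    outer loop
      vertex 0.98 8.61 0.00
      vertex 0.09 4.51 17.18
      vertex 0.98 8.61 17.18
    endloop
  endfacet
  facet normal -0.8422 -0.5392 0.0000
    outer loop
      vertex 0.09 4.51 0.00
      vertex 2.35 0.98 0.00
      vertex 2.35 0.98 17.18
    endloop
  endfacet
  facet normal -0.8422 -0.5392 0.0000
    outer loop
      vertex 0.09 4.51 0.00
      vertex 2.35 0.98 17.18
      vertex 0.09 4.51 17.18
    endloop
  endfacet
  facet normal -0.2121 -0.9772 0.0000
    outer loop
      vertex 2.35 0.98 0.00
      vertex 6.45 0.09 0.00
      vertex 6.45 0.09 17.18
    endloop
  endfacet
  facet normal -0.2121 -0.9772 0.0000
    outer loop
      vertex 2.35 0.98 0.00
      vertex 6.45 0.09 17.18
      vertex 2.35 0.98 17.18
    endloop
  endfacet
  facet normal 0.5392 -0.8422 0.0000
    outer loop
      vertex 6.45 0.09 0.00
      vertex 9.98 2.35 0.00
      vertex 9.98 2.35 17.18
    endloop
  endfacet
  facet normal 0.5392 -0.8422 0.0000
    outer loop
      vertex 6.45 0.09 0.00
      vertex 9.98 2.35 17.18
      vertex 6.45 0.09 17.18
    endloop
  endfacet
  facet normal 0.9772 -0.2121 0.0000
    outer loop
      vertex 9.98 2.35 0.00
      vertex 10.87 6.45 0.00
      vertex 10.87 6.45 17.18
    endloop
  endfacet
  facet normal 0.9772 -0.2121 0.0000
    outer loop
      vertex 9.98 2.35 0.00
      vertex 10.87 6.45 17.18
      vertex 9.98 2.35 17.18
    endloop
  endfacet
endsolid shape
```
; perimeter-only toolpath
G21 ; units = mm
G90 ; absolute positioning
G28 ; home
; layer 1
G0 Z2.86
G0 X10.87 Y6.45
G1 X8.61 Y9.98
G1 X4.51 Y10.87
G1 X0.98 Y8.61
G1 X0.09 Y4.51
G1 X2.35 Y0.98
G1 X6.45 Y0.09
G1 X9.98 Y2.35
G1 X10.87 Y6.45
; layer 2
G0 Z5.73
G0 X10.87 Y6.45
G1 X8.61 Y9.98
G1 X4.51 Y10.87
G1 X0.98 Y8.61
G1 X0.09 Y4.51
G1 X2.35 Y0.98
G1 X6.45 Y0.09
G1 X9.98 Y2.35
G1 X10.87 Y6.45
; layer 3
G0 Z8.59
G0 X10.87 Y6.45
G1 X8.61 Y9.98
G1 X4.51 Y10.87
G1 X0.98 Y8.61
G1 X0.09 Y4.51
G1 X2.35 Y0.98
G1 X6.45 Y0.09
G1 X9.98 Y2.35
G1 X10.87 Y6.45
; layer 4
G0 Z11.45
G0 X10.87 Y6.45
G1 X8.61 Y9.98
G1 X4.51 Y10.87
G1 X0.98 Y8.61
G1 X0.09 Y4.51
G1 X2.35 Y0.98
G1 X6.45 Y0.09
G1 X9.98 Y2.35
G1 X10.87 Y6.45
; layer 5
G0 Z14.32
G0 X10.87 Y6.45
G1 X8.61 Y9.98
G1 X4.51 Y10.87
G1 X0.98 Y8.61
G1 X0.09 Y4.51
G1 X2.35 Y0.98
G1 X6.45 Y0.09
G1 X9.98 Y2.35
G1 X10.87 Y6.45
; layer 6
G0 Z17.18
G0 X10.87 Y6.45
G1 X8.61 Y9.98
G1 X4.51 Y10.87
G1 X0.98 Y8.61
G1 X0.09 Y4.51
G1 X2.35 Y0.98
G1 X6.45 Y0.09
G1 X9.98 Y2.35
G1 X10.87 Y6.45
M2 ; end

The solid is a regular 8-sided prism (a cylinder approximated with 8 flat sides), circumscribed radius ≈ 5.48 mm, height ≈ 17.2 mm. Slicing at Δz = 2.86 mm — 6 equal slices spanning the solid's height, so layer i sits at z = i·h/6 — gives 6 non-empty perimeters. Each is a 8-segment closed polygon; G0 lifts to the layer z and rapids to the start vertex, then G1 traces the edges.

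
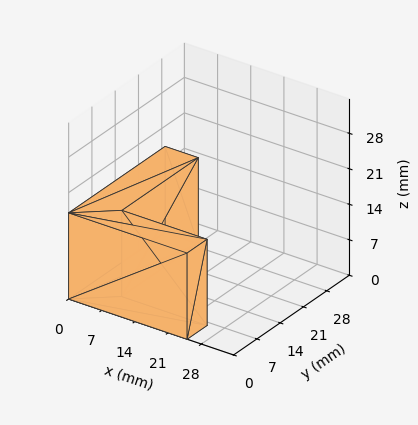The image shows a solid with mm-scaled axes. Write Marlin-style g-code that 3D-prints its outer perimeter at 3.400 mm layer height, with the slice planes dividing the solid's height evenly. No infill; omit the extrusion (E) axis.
Reading the render: the shape is an L-shaped prism: outer 25 × 29 mm, arm thicknesses ≈ 6 mm (horizontal) and 7 mm (vertical), extruded 17 mm in z (dimensions read to the nearest mm from the axis ticks). For the g-code, the solid's height is divided into equal slices at the stated Δz and each level perimeter traced with G1 moves after a G0 lift.

; perimeter-only toolpath
G21 ; units = mm
G90 ; absolute positioning
G28 ; home
; layer 1
G0 Z3.400
G0 X0.000 Y0.000
G1 X25.000 Y0.000
G1 X25.000 Y6.000
G1 X7.000 Y6.000
G1 X7.000 Y29.000
G1 X0.000 Y29.000
G1 X0.000 Y0.000
; layer 2
G0 Z6.800
G0 X0.000 Y0.000
G1 X25.000 Y0.000
G1 X25.000 Y6.000
G1 X7.000 Y6.000
G1 X7.000 Y29.000
G1 X0.000 Y29.000
G1 X0.000 Y0.000
; layer 3
G0 Z10.200
G0 X0.000 Y0.000
G1 X25.000 Y0.000
G1 X25.000 Y6.000
G1 X7.000 Y6.000
G1 X7.000 Y29.000
G1 X0.000 Y29.000
G1 X0.000 Y0.000
; layer 4
G0 Z13.600
G0 X0.000 Y0.000
G1 X25.000 Y0.000
G1 X25.000 Y6.000
G1 X7.000 Y6.000
G1 X7.000 Y29.000
G1 X0.000 Y29.000
G1 X0.000 Y0.000
; layer 5
G0 Z17.000
G0 X0.000 Y0.000
G1 X25.000 Y0.000
G1 X25.000 Y6.000
G1 X7.000 Y6.000
G1 X7.000 Y29.000
G1 X0.000 Y29.000
G1 X0.000 Y0.000
M2 ; end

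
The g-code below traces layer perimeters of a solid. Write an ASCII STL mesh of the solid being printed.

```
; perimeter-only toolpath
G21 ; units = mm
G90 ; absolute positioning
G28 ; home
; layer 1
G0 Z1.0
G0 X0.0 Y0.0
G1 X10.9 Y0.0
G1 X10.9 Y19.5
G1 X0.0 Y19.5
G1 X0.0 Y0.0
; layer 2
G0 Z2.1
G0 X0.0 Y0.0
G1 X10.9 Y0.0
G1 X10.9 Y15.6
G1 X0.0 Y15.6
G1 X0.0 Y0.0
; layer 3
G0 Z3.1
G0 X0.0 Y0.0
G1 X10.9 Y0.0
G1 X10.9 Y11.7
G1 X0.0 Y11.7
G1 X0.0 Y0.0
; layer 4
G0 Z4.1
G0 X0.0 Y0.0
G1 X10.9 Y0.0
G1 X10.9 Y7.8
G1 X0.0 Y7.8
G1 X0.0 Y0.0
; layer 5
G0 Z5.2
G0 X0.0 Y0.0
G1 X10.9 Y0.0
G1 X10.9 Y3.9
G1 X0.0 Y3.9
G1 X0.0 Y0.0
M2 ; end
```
solid part
  facet normal 0.0000 0.0000 -1.0000
    outer loop
      vertex 10.9 23.4 0.0
      vertex 10.9 0.0 0.0
      vertex 0.0 0.0 0.0
    endloop
  endfacet
  facet normal 0.0000 0.0000 -1.0000
    outer loop
      vertex 0.0 23.4 0.0
      vertex 10.9 23.4 0.0
      vertex 0.0 0.0 0.0
    endloop
  endfacet
  facet normal 0.0000 -1.0000 0.0000
    outer loop
      vertex 0.0 0.0 0.0
      vertex 10.9 0.0 0.0
      vertex 10.9 0.0 6.2
    endloop
  endfacet
  facet normal 0.0000 -1.0000 0.0000
    outer loop
      vertex 0.0 0.0 0.0
      vertex 10.9 0.0 6.2
      vertex 0.0 0.0 6.2
    endloop
  endfacet
  facet normal 0.0000 0.2561 0.9666
    outer loop
      vertex 0.0 0.0 6.2
      vertex 10.9 0.0 6.2
      vertex 10.9 23.4 0.0
    endloop
  endfacet
  facet normal 0.0000 0.2561 0.9666
    outer loop
      vertex 0.0 0.0 6.2
      vertex 10.9 23.4 0.0
      vertex 0.0 23.4 0.0
    endloop
  endfacet
  facet normal -1.0000 0.0000 0.0000
    outer loop
      vertex 0.0 0.0 6.2
      vertex 0.0 23.4 0.0
      vertex 0.0 0.0 0.0
    endloop
  endfacet
  facet normal 1.0000 0.0000 0.0000
    outer loop
      vertex 10.9 0.0 0.0
      vertex 10.9 23.4 0.0
      vertex 10.9 0.0 6.2
    endloop
  endfacet
endsolid part

The G0 Z moves step by Δz≈1.0 mm. The G1 loops shrink linearly with z, so the solid tapers from its base footprint up to z≈6.2. Closing with a flat bottom cap and the tapered top and triangulating gives 8 facets — a wedge (ramp): 10.9 × 23.4 mm base, rising to 6.2 mm along the y=0 edge and sloping linearly to z=0 at y=23.4.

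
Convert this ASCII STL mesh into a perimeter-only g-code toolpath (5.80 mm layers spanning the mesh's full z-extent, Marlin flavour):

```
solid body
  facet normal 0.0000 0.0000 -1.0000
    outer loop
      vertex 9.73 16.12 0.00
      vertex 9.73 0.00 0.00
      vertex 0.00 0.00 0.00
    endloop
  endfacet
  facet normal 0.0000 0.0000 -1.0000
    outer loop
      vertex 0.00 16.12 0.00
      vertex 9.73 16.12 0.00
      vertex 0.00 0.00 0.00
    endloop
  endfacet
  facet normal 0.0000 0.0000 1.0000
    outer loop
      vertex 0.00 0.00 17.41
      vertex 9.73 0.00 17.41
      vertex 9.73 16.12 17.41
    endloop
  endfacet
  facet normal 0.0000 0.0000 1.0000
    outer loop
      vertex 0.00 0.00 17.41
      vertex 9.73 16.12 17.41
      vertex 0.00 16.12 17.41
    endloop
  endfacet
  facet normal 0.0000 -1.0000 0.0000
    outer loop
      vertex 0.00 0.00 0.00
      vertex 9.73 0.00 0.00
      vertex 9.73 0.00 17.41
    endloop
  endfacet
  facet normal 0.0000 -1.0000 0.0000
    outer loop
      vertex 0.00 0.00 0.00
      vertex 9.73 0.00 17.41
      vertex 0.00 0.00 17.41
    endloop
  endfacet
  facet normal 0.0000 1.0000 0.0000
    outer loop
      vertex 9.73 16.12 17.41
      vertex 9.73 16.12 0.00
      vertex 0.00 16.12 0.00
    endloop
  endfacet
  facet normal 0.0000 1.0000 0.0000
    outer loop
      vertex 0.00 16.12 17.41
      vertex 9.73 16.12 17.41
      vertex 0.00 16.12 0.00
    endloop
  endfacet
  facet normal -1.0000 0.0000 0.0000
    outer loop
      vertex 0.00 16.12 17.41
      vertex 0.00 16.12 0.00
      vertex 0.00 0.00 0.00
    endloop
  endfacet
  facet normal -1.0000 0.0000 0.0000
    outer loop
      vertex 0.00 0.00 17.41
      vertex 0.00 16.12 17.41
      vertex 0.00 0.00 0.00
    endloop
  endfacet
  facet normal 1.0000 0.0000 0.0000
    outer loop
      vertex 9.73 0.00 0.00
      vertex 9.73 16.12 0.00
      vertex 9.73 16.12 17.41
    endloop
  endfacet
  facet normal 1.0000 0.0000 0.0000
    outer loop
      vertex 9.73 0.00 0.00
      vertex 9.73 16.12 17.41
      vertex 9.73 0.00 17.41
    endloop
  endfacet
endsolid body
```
; perimeter-only toolpath
G21 ; units = mm
G90 ; absolute positioning
G28 ; home
; layer 1
G0 Z5.80
G0 X0.00 Y0.00
G1 X9.73 Y0.00
G1 X9.73 Y16.12
G1 X0.00 Y16.12
G1 X0.00 Y0.00
; layer 2
G0 Z11.61
G0 X0.00 Y0.00
G1 X9.73 Y0.00
G1 X9.73 Y16.12
G1 X0.00 Y16.12
G1 X0.00 Y0.00
; layer 3
G0 Z17.41
G0 X0.00 Y0.00
G1 X9.73 Y0.00
G1 X9.73 Y16.12
G1 X0.00 Y16.12
G1 X0.00 Y0.00
M2 ; end

The solid is a rectangular box, roughly 9.73 × 16.1 mm footprint and 17.4 mm tall. Slicing at Δz = 5.80 mm — 3 equal slices spanning the solid's height, so layer i sits at z = i·h/3 — gives 3 non-empty perimeters. Each is a 4-segment closed polygon; G0 lifts to the layer z and rapids to the start vertex, then G1 traces the edges.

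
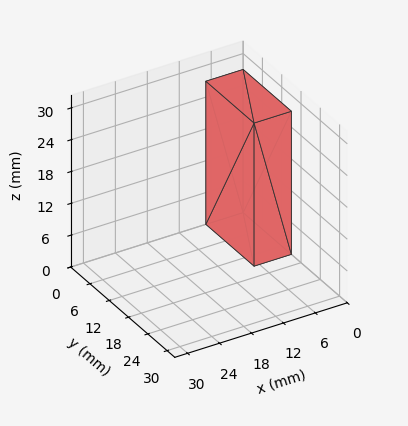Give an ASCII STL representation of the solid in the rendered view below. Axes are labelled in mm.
Reading the render: the shape is a rectangular box, roughly 7 × 15 mm footprint and 27 mm tall (dimensions read to the nearest mm from the axis ticks). For the STL, each face is triangulated and given an outward normal.

solid part
  facet normal 0.0000 0.0000 -1.0000
    outer loop
      vertex 7.000 15.000 0.000
      vertex 7.000 0.000 0.000
      vertex 0.000 0.000 0.000
    endloop
  endfacet
  facet normal 0.0000 0.0000 -1.0000
    outer loop
      vertex 0.000 15.000 0.000
      vertex 7.000 15.000 0.000
      vertex 0.000 0.000 0.000
    endloop
  endfacet
  facet normal 0.0000 0.0000 1.0000
    outer loop
      vertex 0.000 0.000 27.000
      vertex 7.000 0.000 27.000
      vertex 7.000 15.000 27.000
    endloop
  endfacet
  facet normal 0.0000 0.0000 1.0000
    outer loop
      vertex 0.000 0.000 27.000
      vertex 7.000 15.000 27.000
      vertex 0.000 15.000 27.000
    endloop
  endfacet
  facet normal 0.0000 -1.0000 0.0000
    outer loop
      vertex 0.000 0.000 0.000
      vertex 7.000 0.000 0.000
      vertex 7.000 0.000 27.000
    endloop
  endfacet
  facet normal 0.0000 -1.0000 0.0000
    outer loop
      vertex 0.000 0.000 0.000
      vertex 7.000 0.000 27.000
      vertex 0.000 0.000 27.000
    endloop
  endfacet
  facet normal 0.0000 1.0000 0.0000
    outer loop
      vertex 7.000 15.000 27.000
      vertex 7.000 15.000 0.000
      vertex 0.000 15.000 0.000
    endloop
  endfacet
  facet normal 0.0000 1.0000 0.0000
    outer loop
      vertex 0.000 15.000 27.000
      vertex 7.000 15.000 27.000
      vertex 0.000 15.000 0.000
    endloop
  endfacet
  facet normal -1.0000 0.0000 0.0000
    outer loop
      vertex 0.000 15.000 27.000
      vertex 0.000 15.000 0.000
      vertex 0.000 0.000 0.000
    endloop
  endfacet
  facet normal -1.0000 0.0000 0.0000
    outer loop
      vertex 0.000 0.000 27.000
      vertex 0.000 15.000 27.000
      vertex 0.000 0.000 0.000
    endloop
  endfacet
  facet normal 1.0000 0.0000 0.0000
    outer loop
      vertex 7.000 0.000 0.000
      vertex 7.000 15.000 0.000
      vertex 7.000 15.000 27.000
    endloop
  endfacet
  facet normal 1.0000 0.0000 0.0000
    outer loop
      vertex 7.000 0.000 0.000
      vertex 7.000 15.000 27.000
      vertex 7.000 0.000 27.000
    endloop
  endfacet
endsolid part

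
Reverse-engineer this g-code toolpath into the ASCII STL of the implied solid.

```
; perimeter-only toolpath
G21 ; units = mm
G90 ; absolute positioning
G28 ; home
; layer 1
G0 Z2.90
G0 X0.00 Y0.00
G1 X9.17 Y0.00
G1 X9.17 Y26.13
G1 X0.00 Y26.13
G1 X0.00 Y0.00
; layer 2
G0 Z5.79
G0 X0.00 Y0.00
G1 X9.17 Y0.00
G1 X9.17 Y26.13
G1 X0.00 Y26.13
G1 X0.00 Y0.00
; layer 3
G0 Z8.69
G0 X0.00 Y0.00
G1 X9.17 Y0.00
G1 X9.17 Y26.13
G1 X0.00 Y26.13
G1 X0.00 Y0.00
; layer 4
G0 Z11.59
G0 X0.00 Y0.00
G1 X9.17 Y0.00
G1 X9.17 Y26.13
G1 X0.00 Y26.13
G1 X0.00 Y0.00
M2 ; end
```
solid part
  facet normal 0.0000 0.0000 -1.0000
    outer loop
      vertex 9.17 26.13 0.00
      vertex 9.17 0.00 0.00
      vertex 0.00 0.00 0.00
    endloop
  endfacet
  facet normal 0.0000 0.0000 -1.0000
    outer loop
      vertex 0.00 26.13 0.00
      vertex 9.17 26.13 0.00
      vertex 0.00 0.00 0.00
    endloop
  endfacet
  facet normal 0.0000 0.0000 1.0000
    outer loop
      vertex 0.00 0.00 11.59
      vertex 9.17 0.00 11.59
      vertex 9.17 26.13 11.59
    endloop
  endfacet
  facet normal 0.0000 0.0000 1.0000
    outer loop
      vertex 0.00 0.00 11.59
      vertex 9.17 26.13 11.59
      vertex 0.00 26.13 11.59
    endloop
  endfacet
  facet normal 0.0000 -1.0000 0.0000
    outer loop
      vertex 0.00 0.00 0.00
      vertex 9.17 0.00 0.00
      vertex 9.17 0.00 11.59
    endloop
  endfacet
  facet normal 0.0000 -1.0000 0.0000
    outer loop
      vertex 0.00 0.00 0.00
      vertex 9.17 0.00 11.59
      vertex 0.00 0.00 11.59
    endloop
  endfacet
  facet normal 0.0000 1.0000 0.0000
    outer loop
      vertex 9.17 26.13 11.59
      vertex 9.17 26.13 0.00
      vertex 0.00 26.13 0.00
    endloop
  endfacet
  facet normal 0.0000 1.0000 0.0000
    outer loop
      vertex 0.00 26.13 11.59
      vertex 9.17 26.13 11.59
      vertex 0.00 26.13 0.00
    endloop
  endfacet
  facet normal -1.0000 0.0000 0.0000
    outer loop
      vertex 0.00 26.13 11.59
      vertex 0.00 26.13 0.00
      vertex 0.00 0.00 0.00
    endloop
  endfacet
  facet normal -1.0000 0.0000 0.0000
    outer loop
      vertex 0.00 0.00 11.59
      vertex 0.00 26.13 11.59
      vertex 0.00 0.00 0.00
    endloop
  endfacet
  facet normal 1.0000 0.0000 0.0000
    outer loop
      vertex 9.17 0.00 0.00
      vertex 9.17 26.13 0.00
      vertex 9.17 26.13 11.59
    endloop
  endfacet
  facet normal 1.0000 0.0000 0.0000
    outer loop
      vertex 9.17 0.00 0.00
      vertex 9.17 26.13 11.59
      vertex 9.17 0.00 11.59
    endloop
  endfacet
endsolid part

The G0 Z moves step by Δz≈2.90 mm. Every layer's G1 loop is the same polygon, so the solid is a straight extrusion of it from z=0 to z≈11.6. Closing with flat bottom and top caps and triangulating gives 12 facets — a rectangular box, roughly 9.17 × 26.1 mm footprint and 11.6 mm tall.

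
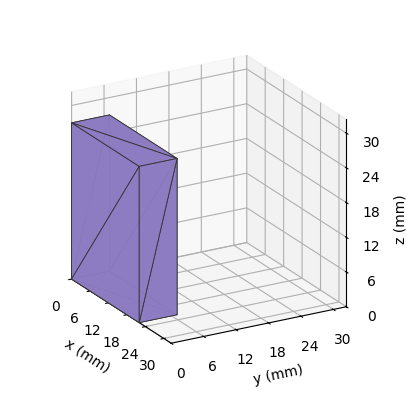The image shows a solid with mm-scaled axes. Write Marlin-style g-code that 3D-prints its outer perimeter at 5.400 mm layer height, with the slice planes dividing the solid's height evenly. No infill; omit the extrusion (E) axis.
Reading the render: the shape is a rectangular box, roughly 22 × 7 mm footprint and 27 mm tall (dimensions read to the nearest mm from the axis ticks). For the g-code, the solid's height is divided into equal slices at the stated Δz and each level perimeter traced with G1 moves after a G0 lift.

; perimeter-only toolpath
G21 ; units = mm
G90 ; absolute positioning
G28 ; home
; layer 1
G0 Z5.400
G0 X0.000 Y0.000
G1 X22.000 Y0.000
G1 X22.000 Y7.000
G1 X0.000 Y7.000
G1 X0.000 Y0.000
; layer 2
G0 Z10.800
G0 X0.000 Y0.000
G1 X22.000 Y0.000
G1 X22.000 Y7.000
G1 X0.000 Y7.000
G1 X0.000 Y0.000
; layer 3
G0 Z16.200
G0 X0.000 Y0.000
G1 X22.000 Y0.000
G1 X22.000 Y7.000
G1 X0.000 Y7.000
G1 X0.000 Y0.000
; layer 4
G0 Z21.600
G0 X0.000 Y0.000
G1 X22.000 Y0.000
G1 X22.000 Y7.000
G1 X0.000 Y7.000
G1 X0.000 Y0.000
; layer 5
G0 Z27.000
G0 X0.000 Y0.000
G1 X22.000 Y0.000
G1 X22.000 Y7.000
G1 X0.000 Y7.000
G1 X0.000 Y0.000
M2 ; end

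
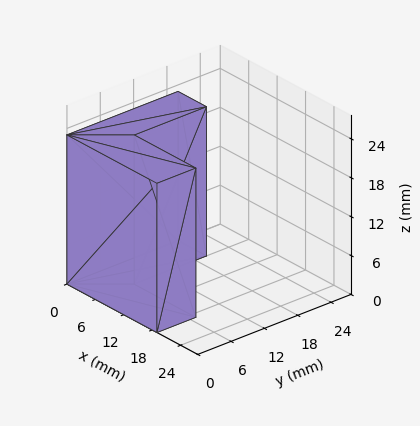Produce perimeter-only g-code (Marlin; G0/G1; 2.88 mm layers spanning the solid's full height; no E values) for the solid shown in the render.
Reading the render: the shape is an L-shaped prism: outer 19 × 20 mm, arm thicknesses ≈ 7 mm (horizontal) and 6 mm (vertical), extruded 23 mm in z (dimensions read to the nearest mm from the axis ticks). For the g-code, the solid's height is divided into equal slices at the stated Δz and each level perimeter traced with G1 moves after a G0 lift.

; perimeter-only toolpath
G21 ; units = mm
G90 ; absolute positioning
G28 ; home
; layer 1
G0 Z2.88
G0 X0.00 Y0.00
G1 X19.00 Y0.00
G1 X19.00 Y7.00
G1 X6.00 Y7.00
G1 X6.00 Y20.00
G1 X0.00 Y20.00
G1 X0.00 Y0.00
; layer 2
G0 Z5.75
G0 X0.00 Y0.00
G1 X19.00 Y0.00
G1 X19.00 Y7.00
G1 X6.00 Y7.00
G1 X6.00 Y20.00
G1 X0.00 Y20.00
G1 X0.00 Y0.00
; layer 3
G0 Z8.62
G0 X0.00 Y0.00
G1 X19.00 Y0.00
G1 X19.00 Y7.00
G1 X6.00 Y7.00
G1 X6.00 Y20.00
G1 X0.00 Y20.00
G1 X0.00 Y0.00
; layer 4
G0 Z11.50
G0 X0.00 Y0.00
G1 X19.00 Y0.00
G1 X19.00 Y7.00
G1 X6.00 Y7.00
G1 X6.00 Y20.00
G1 X0.00 Y20.00
G1 X0.00 Y0.00
; layer 5
G0 Z14.38
G0 X0.00 Y0.00
G1 X19.00 Y0.00
G1 X19.00 Y7.00
G1 X6.00 Y7.00
G1 X6.00 Y20.00
G1 X0.00 Y20.00
G1 X0.00 Y0.00
; layer 6
G0 Z17.25
G0 X0.00 Y0.00
G1 X19.00 Y0.00
G1 X19.00 Y7.00
G1 X6.00 Y7.00
G1 X6.00 Y20.00
G1 X0.00 Y20.00
G1 X0.00 Y0.00
; layer 7
G0 Z20.12
G0 X0.00 Y0.00
G1 X19.00 Y0.00
G1 X19.00 Y7.00
G1 X6.00 Y7.00
G1 X6.00 Y20.00
G1 X0.00 Y20.00
G1 X0.00 Y0.00
; layer 8
G0 Z23.00
G0 X0.00 Y0.00
G1 X19.00 Y0.00
G1 X19.00 Y7.00
G1 X6.00 Y7.00
G1 X6.00 Y20.00
G1 X0.00 Y20.00
G1 X0.00 Y0.00
M2 ; end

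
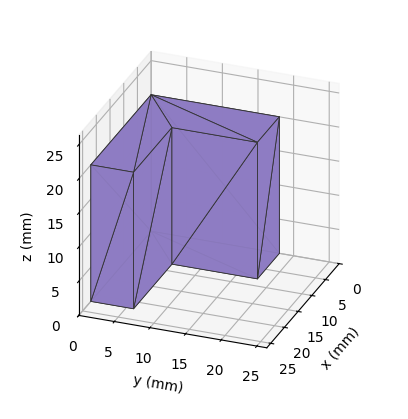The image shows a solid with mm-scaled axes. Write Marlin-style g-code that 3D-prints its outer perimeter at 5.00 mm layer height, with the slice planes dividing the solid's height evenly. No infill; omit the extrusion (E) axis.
Reading the render: the shape is an L-shaped prism: outer 22 × 18 mm, arm thicknesses ≈ 6 mm (horizontal) and 8 mm (vertical), extruded 20 mm in z (dimensions read to the nearest mm from the axis ticks). For the g-code, the solid's height is divided into equal slices at the stated Δz and each level perimeter traced with G1 moves after a G0 lift.

; perimeter-only toolpath
G21 ; units = mm
G90 ; absolute positioning
G28 ; home
; layer 1
G0 Z5.00
G0 X0.00 Y0.00
G1 X22.00 Y0.00
G1 X22.00 Y6.00
G1 X8.00 Y6.00
G1 X8.00 Y18.00
G1 X0.00 Y18.00
G1 X0.00 Y0.00
; layer 2
G0 Z10.00
G0 X0.00 Y0.00
G1 X22.00 Y0.00
G1 X22.00 Y6.00
G1 X8.00 Y6.00
G1 X8.00 Y18.00
G1 X0.00 Y18.00
G1 X0.00 Y0.00
; layer 3
G0 Z15.00
G0 X0.00 Y0.00
G1 X22.00 Y0.00
G1 X22.00 Y6.00
G1 X8.00 Y6.00
G1 X8.00 Y18.00
G1 X0.00 Y18.00
G1 X0.00 Y0.00
; layer 4
G0 Z20.00
G0 X0.00 Y0.00
G1 X22.00 Y0.00
G1 X22.00 Y6.00
G1 X8.00 Y6.00
G1 X8.00 Y18.00
G1 X0.00 Y18.00
G1 X0.00 Y0.00
M2 ; end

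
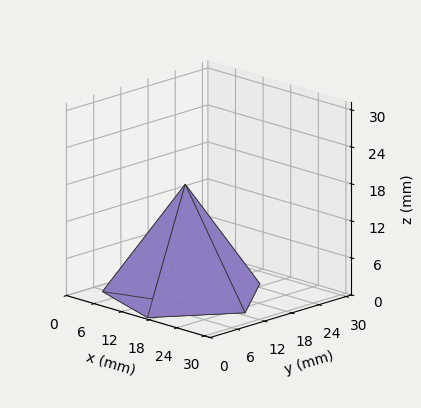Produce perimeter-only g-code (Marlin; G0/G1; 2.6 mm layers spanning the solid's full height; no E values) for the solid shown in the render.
Reading the render: the shape is a regular 5-sided pyramid, base circumscribed radius ≈ 13 mm, apex at z ≈ 18 mm (dimensions read to the nearest mm from the axis ticks). For the g-code, the solid's height is divided into equal slices at the stated Δz and each level perimeter traced with G1 moves after a G0 lift.

; perimeter-only toolpath
G21 ; units = mm
G90 ; absolute positioning
G28 ; home
; layer 1
G0 Z2.6
G0 X24.1 Y13.0
G1 X16.4 Y23.6
G1 X4.0 Y19.5
G1 X4.0 Y6.5
G1 X16.4 Y2.4
G1 X24.1 Y13.0
; layer 2
G0 Z5.1
G0 X22.3 Y13.0
G1 X15.9 Y21.9
G1 X5.5 Y18.4
G1 X5.5 Y7.6
G1 X15.9 Y4.1
G1 X22.3 Y13.0
; layer 3
G0 Z7.7
G0 X20.4 Y13.0
G1 X15.3 Y20.1
G1 X7.0 Y17.3
G1 X7.0 Y8.7
G1 X15.3 Y5.9
G1 X20.4 Y13.0
; layer 4
G0 Z10.3
G0 X18.6 Y13.0
G1 X14.7 Y18.3
G1 X8.5 Y16.3
G1 X8.5 Y9.7
G1 X14.7 Y7.7
G1 X18.6 Y13.0
; layer 5
G0 Z12.9
G0 X16.7 Y13.0
G1 X14.1 Y16.5
G1 X10.0 Y15.2
G1 X10.0 Y10.8
G1 X14.1 Y9.5
G1 X16.7 Y13.0
; layer 6
G0 Z15.4
G0 X14.9 Y13.0
G1 X13.6 Y14.8
G1 X11.5 Y14.1
G1 X11.5 Y11.9
G1 X13.6 Y11.2
G1 X14.9 Y13.0
M2 ; end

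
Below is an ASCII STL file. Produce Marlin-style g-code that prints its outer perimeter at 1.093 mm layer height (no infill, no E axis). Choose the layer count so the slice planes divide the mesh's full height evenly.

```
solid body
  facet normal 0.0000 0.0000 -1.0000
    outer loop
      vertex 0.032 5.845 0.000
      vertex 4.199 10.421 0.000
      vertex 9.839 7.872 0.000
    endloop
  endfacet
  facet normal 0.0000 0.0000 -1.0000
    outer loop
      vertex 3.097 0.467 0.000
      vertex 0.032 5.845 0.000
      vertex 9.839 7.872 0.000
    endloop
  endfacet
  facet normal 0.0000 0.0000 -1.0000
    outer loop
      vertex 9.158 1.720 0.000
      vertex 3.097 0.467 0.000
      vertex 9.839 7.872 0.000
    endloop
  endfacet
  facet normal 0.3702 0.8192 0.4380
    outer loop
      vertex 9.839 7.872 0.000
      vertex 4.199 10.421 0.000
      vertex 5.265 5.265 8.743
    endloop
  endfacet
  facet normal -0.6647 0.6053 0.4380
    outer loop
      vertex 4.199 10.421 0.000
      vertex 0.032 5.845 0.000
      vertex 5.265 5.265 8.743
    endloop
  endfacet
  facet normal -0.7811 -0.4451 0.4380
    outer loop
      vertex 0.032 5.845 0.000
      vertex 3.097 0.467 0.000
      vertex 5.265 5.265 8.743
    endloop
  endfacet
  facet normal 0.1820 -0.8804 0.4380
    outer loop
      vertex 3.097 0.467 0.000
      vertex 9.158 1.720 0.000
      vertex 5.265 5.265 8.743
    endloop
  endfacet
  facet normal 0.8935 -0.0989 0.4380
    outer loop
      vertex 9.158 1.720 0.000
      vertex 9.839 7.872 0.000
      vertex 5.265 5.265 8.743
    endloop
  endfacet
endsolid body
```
; perimeter-only toolpath
G21 ; units = mm
G90 ; absolute positioning
G28 ; home
; layer 1
G0 Z1.093
G0 X9.267 Y7.546
G1 X4.332 Y9.777
G1 X0.686 Y5.772
G1 X3.368 Y1.067
G1 X8.671 Y2.163
G1 X9.267 Y7.546
; layer 2
G0 Z2.186
G0 X8.696 Y7.220
G1 X4.465 Y9.132
G1 X1.340 Y5.700
G1 X3.639 Y1.666
G1 X8.185 Y2.606
G1 X8.696 Y7.220
; layer 3
G0 Z3.279
G0 X8.124 Y6.894
G1 X4.599 Y8.487
G1 X1.994 Y5.627
G1 X3.910 Y2.266
G1 X7.698 Y3.049
G1 X8.124 Y6.894
; layer 4
G0 Z4.372
G0 X7.552 Y6.569
G1 X4.732 Y7.843
G1 X2.648 Y5.555
G1 X4.181 Y2.866
G1 X7.211 Y3.492
G1 X7.552 Y6.569
; layer 5
G0 Z5.464
G0 X6.980 Y6.243
G1 X4.865 Y7.198
G1 X3.303 Y5.482
G1 X4.452 Y3.466
G1 X6.725 Y3.936
G1 X6.980 Y6.243
; layer 6
G0 Z6.557
G0 X6.409 Y5.917
G1 X4.998 Y6.554
G1 X3.957 Y5.410
G1 X4.723 Y4.065
G1 X6.238 Y4.379
G1 X6.409 Y5.917
; layer 7
G0 Z7.650
G0 X5.837 Y5.591
G1 X5.132 Y5.909
G1 X4.611 Y5.337
G1 X4.994 Y4.665
G1 X5.752 Y4.822
G1 X5.837 Y5.591
M2 ; end

The solid is a regular 5-sided pyramid, base circumscribed radius ≈ 5.26 mm, apex at z ≈ 8.74 mm. Slicing at Δz = 1.093 mm — 8 equal slices spanning the solid's height, so layer i sits at z = i·h/8 — gives 7 non-empty perimeters. Each is a 5-segment closed polygon; G0 lifts to the layer z and rapids to the start vertex, then G1 traces the edges. The cross-section shrinks linearly with z (the slice at the apex is degenerate and omitted).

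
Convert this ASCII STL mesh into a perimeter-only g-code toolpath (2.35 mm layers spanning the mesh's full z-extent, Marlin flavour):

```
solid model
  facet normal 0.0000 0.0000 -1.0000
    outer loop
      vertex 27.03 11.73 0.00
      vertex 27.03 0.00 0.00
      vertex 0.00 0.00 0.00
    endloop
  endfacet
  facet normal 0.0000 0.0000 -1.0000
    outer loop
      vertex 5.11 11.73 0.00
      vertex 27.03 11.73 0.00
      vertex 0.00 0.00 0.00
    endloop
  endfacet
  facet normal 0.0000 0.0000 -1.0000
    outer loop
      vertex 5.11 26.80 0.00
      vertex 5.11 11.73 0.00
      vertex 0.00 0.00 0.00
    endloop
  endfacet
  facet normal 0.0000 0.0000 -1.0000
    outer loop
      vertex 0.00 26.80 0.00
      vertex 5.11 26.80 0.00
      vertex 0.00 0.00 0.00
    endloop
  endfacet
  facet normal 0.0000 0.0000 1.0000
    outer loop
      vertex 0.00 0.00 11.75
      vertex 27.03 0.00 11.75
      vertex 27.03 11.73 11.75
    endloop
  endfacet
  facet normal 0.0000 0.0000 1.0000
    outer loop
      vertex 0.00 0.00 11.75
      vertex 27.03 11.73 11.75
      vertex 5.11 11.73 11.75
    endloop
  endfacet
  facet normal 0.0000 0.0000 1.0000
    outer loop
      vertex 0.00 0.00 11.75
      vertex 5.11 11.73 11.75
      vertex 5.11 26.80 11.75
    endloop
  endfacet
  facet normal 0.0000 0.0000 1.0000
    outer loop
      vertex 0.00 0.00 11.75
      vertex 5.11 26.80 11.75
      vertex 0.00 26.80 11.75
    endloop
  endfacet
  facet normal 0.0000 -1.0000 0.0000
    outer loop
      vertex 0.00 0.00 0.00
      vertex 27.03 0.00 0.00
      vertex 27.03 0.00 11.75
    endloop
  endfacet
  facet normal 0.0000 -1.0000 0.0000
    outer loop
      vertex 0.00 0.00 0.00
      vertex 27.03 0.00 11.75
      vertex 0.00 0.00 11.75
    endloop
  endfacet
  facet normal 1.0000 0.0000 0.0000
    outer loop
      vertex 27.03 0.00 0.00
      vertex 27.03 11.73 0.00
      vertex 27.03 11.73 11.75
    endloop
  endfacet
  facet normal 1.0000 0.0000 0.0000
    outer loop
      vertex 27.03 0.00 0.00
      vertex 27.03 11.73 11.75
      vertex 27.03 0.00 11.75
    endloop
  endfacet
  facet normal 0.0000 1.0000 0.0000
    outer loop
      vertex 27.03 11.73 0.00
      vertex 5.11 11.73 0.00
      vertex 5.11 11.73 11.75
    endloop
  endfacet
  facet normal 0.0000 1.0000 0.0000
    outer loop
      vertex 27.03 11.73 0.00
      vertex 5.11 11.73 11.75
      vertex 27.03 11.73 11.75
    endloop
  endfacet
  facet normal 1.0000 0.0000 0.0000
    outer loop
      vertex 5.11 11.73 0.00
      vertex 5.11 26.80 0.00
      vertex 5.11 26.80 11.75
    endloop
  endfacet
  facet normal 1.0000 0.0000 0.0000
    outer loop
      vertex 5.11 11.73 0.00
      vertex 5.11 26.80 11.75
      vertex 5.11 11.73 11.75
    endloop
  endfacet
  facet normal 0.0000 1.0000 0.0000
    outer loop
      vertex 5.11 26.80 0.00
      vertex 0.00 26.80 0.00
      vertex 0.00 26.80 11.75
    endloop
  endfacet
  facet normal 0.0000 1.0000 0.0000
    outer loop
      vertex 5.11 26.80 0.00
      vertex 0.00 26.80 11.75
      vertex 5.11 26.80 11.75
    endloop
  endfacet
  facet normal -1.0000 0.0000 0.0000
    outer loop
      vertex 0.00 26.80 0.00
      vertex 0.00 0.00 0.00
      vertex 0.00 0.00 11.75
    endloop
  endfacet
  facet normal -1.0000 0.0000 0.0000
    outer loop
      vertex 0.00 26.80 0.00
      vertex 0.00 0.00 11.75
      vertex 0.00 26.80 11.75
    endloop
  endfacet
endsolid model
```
; perimeter-only toolpath
G21 ; units = mm
G90 ; absolute positioning
G28 ; home
; layer 1
G0 Z2.35
G0 X0.00 Y0.00
G1 X27.03 Y0.00
G1 X27.03 Y11.73
G1 X5.11 Y11.73
G1 X5.11 Y26.80
G1 X0.00 Y26.80
G1 X0.00 Y0.00
; layer 2
G0 Z4.70
G0 X0.00 Y0.00
G1 X27.03 Y0.00
G1 X27.03 Y11.73
G1 X5.11 Y11.73
G1 X5.11 Y26.80
G1 X0.00 Y26.80
G1 X0.00 Y0.00
; layer 3
G0 Z7.05
G0 X0.00 Y0.00
G1 X27.03 Y0.00
G1 X27.03 Y11.73
G1 X5.11 Y11.73
G1 X5.11 Y26.80
G1 X0.00 Y26.80
G1 X0.00 Y0.00
; layer 4
G0 Z9.40
G0 X0.00 Y0.00
G1 X27.03 Y0.00
G1 X27.03 Y11.73
G1 X5.11 Y11.73
G1 X5.11 Y26.80
G1 X0.00 Y26.80
G1 X0.00 Y0.00
; layer 5
G0 Z11.75
G0 X0.00 Y0.00
G1 X27.03 Y0.00
G1 X27.03 Y11.73
G1 X5.11 Y11.73
G1 X5.11 Y26.80
G1 X0.00 Y26.80
G1 X0.00 Y0.00
M2 ; end

The solid is an L-shaped prism: outer 27 × 26.8 mm, arm thicknesses ≈ 11.7 mm (horizontal) and 5.11 mm (vertical), extruded 11.8 mm in z. Slicing at Δz = 2.35 mm — 5 equal slices spanning the solid's height, so layer i sits at z = i·h/5 — gives 5 non-empty perimeters. Each is a 6-segment closed polygon; G0 lifts to the layer z and rapids to the start vertex, then G1 traces the edges.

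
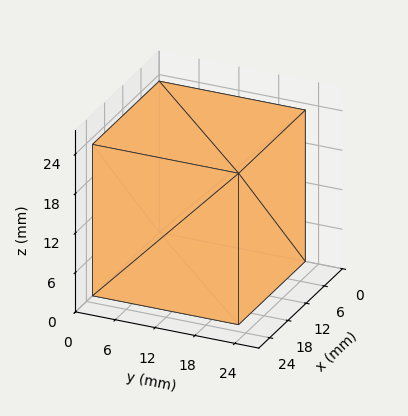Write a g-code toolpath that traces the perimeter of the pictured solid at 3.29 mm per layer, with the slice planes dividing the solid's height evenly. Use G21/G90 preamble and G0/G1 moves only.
Reading the render: the shape is a rectangular box, roughly 22 × 22 mm footprint and 23 mm tall (dimensions read to the nearest mm from the axis ticks). For the g-code, the solid's height is divided into equal slices at the stated Δz and each level perimeter traced with G1 moves after a G0 lift.

; perimeter-only toolpath
G21 ; units = mm
G90 ; absolute positioning
G28 ; home
; layer 1
G0 Z3.29
G0 X0.00 Y0.00
G1 X22.00 Y0.00
G1 X22.00 Y22.00
G1 X0.00 Y22.00
G1 X0.00 Y0.00
; layer 2
G0 Z6.57
G0 X0.00 Y0.00
G1 X22.00 Y0.00
G1 X22.00 Y22.00
G1 X0.00 Y22.00
G1 X0.00 Y0.00
; layer 3
G0 Z9.86
G0 X0.00 Y0.00
G1 X22.00 Y0.00
G1 X22.00 Y22.00
G1 X0.00 Y22.00
G1 X0.00 Y0.00
; layer 4
G0 Z13.14
G0 X0.00 Y0.00
G1 X22.00 Y0.00
G1 X22.00 Y22.00
G1 X0.00 Y22.00
G1 X0.00 Y0.00
; layer 5
G0 Z16.43
G0 X0.00 Y0.00
G1 X22.00 Y0.00
G1 X22.00 Y22.00
G1 X0.00 Y22.00
G1 X0.00 Y0.00
; layer 6
G0 Z19.71
G0 X0.00 Y0.00
G1 X22.00 Y0.00
G1 X22.00 Y22.00
G1 X0.00 Y22.00
G1 X0.00 Y0.00
; layer 7
G0 Z23.00
G0 X0.00 Y0.00
G1 X22.00 Y0.00
G1 X22.00 Y22.00
G1 X0.00 Y22.00
G1 X0.00 Y0.00
M2 ; end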